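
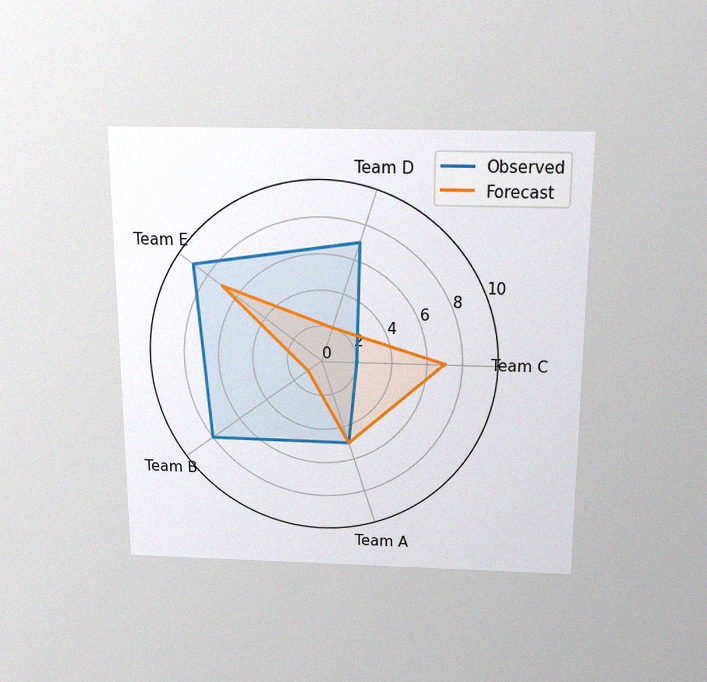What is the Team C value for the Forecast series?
7

The chart is viewed slightly from above, with some photo noise. On the Team C axis, Forecast reaches 7.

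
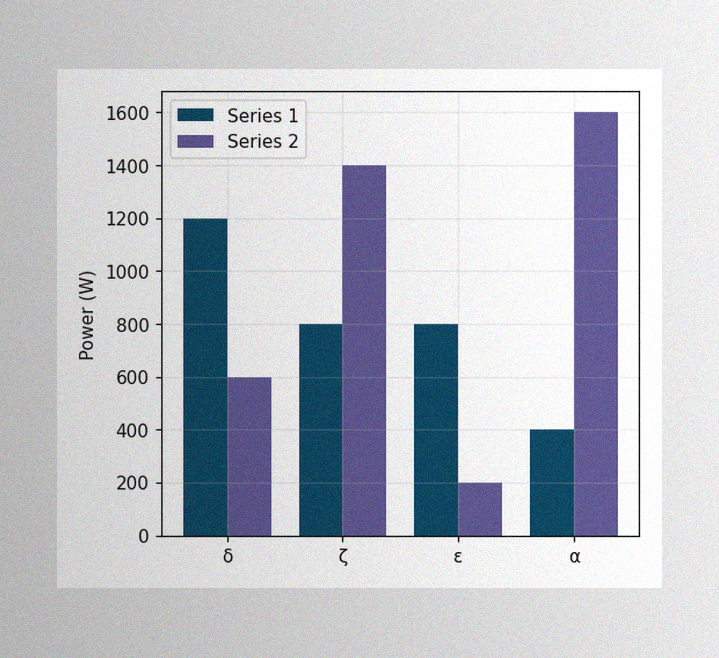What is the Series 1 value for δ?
1200W

The image has some photo noise and uneven lighting. The Series 1 bar at δ reaches 1200W on the y-axis.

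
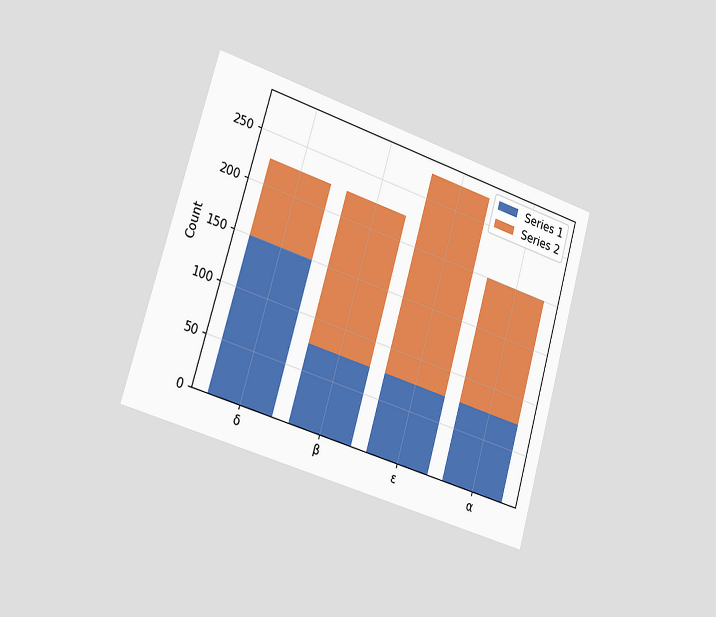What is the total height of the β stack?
The chart is tilted about 16° clockwise and viewed slightly from the left. The β stack's top reaches 225 on the y-axis.

225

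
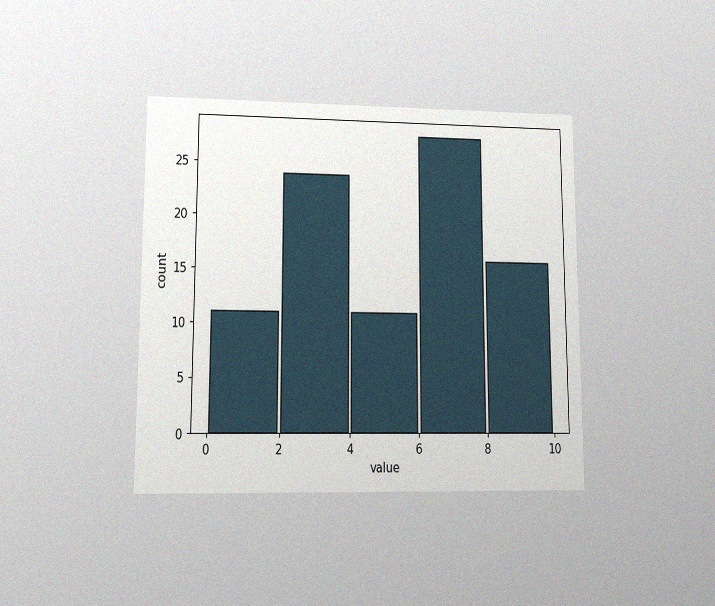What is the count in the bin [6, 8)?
The chart is viewed at a slight angle, with some photo noise. The [6, 8) bin has height 28.

28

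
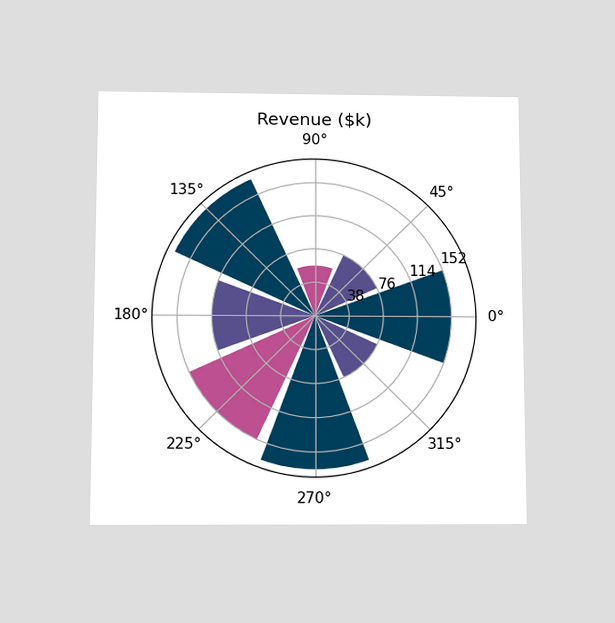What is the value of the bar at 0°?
$152k

The chart is viewed slightly from below. The bar at 0° reaches $152k on the radial axis.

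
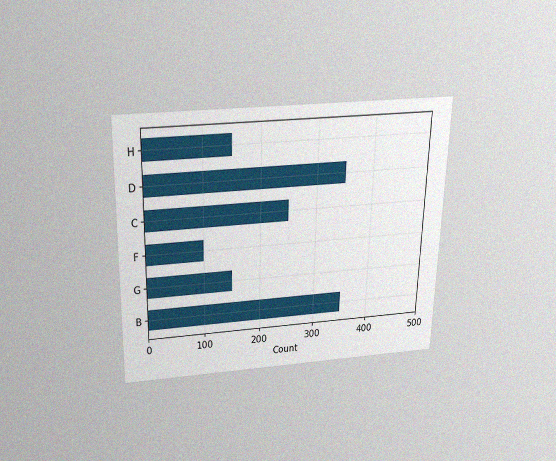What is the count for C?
250

The chart is viewed slightly from above, with some photo noise. Reading along the chart's x-axis, the C bar reaches 250.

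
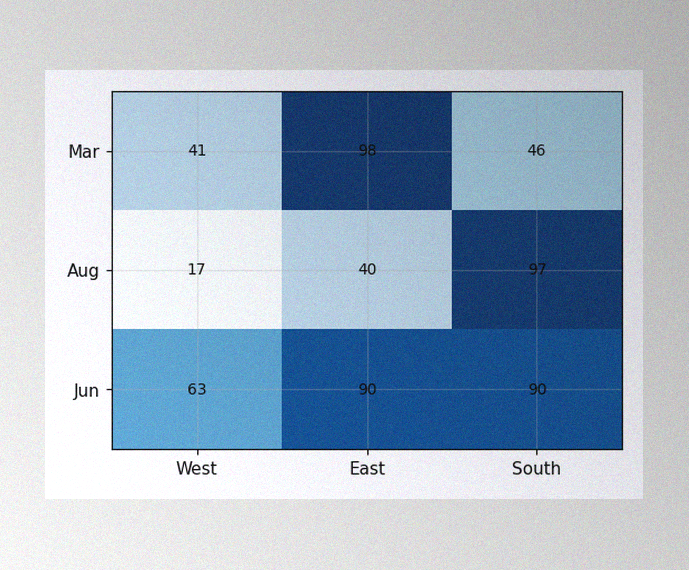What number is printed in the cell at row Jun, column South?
90

The image has some photo noise and uneven lighting. The (Jun, South) cell reads 90.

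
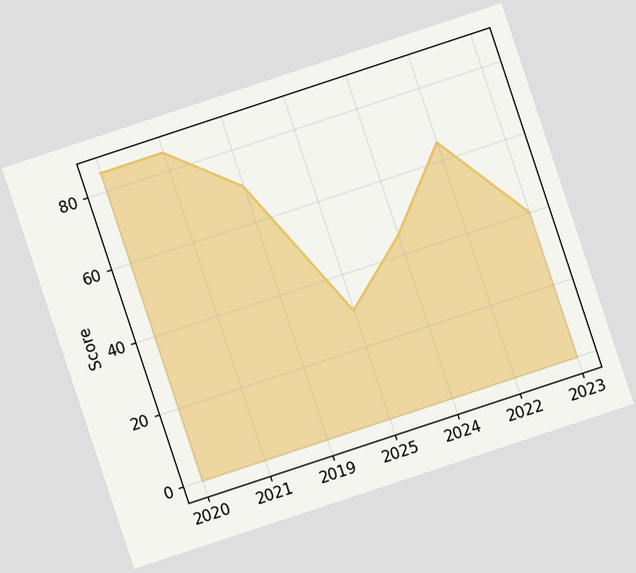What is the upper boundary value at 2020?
85

The chart is tilted about 18° counter-clockwise. At 2020 the upper boundary is at 85.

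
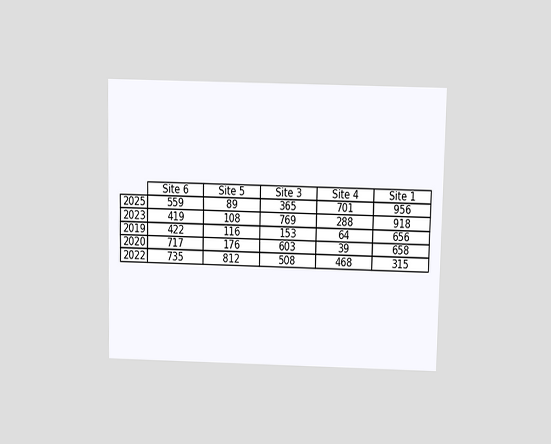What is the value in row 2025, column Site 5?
89

The chart is viewed slightly from above. The (2025, Site 5) cell reads 89.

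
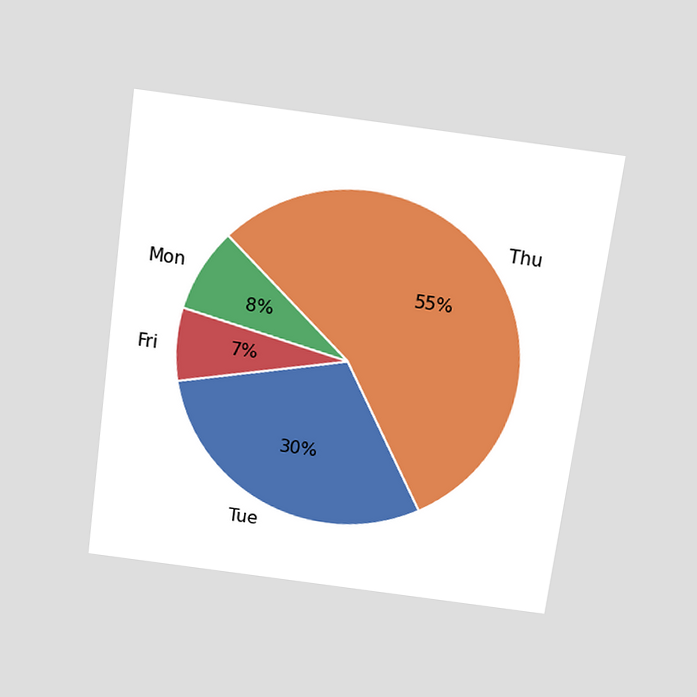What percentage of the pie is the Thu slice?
The chart is tilted about 8° clockwise and viewed slightly from above. The Thu slice takes up 55% of the pie.

55%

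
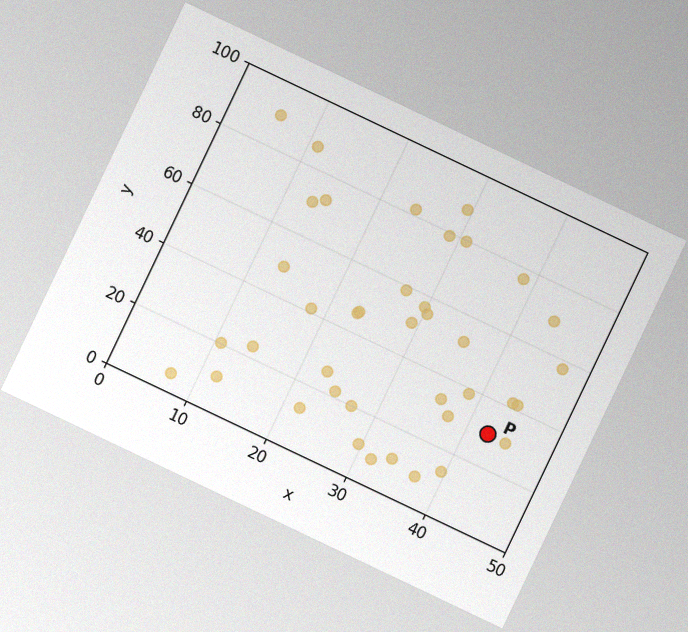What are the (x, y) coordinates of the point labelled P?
The chart is tilted about 25° clockwise, with some photo noise. Following the gridlines from P to each axis, P sits at (42.5, 30).

(42.5, 30)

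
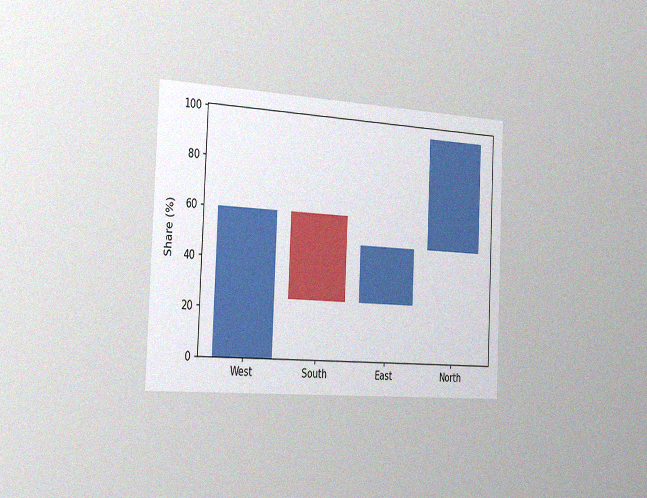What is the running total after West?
60%

The chart is tilted about 3° clockwise and viewed slightly from the left, with some photo noise. After West the running total reaches 60%.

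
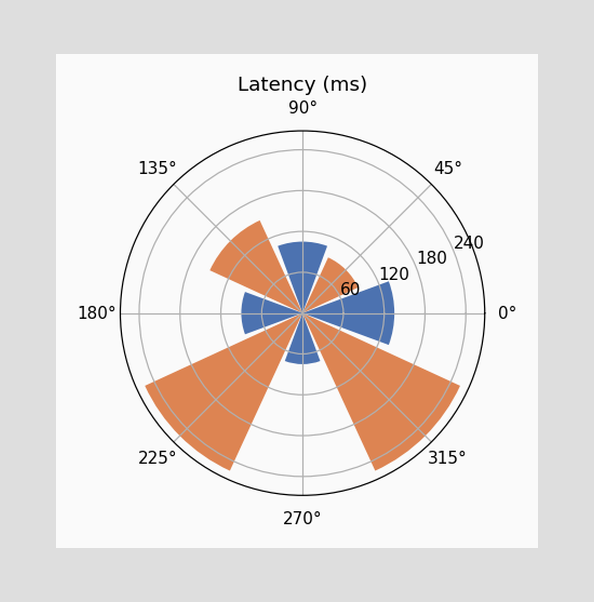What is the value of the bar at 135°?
The bar at 135° reaches 150ms on the radial axis.

150ms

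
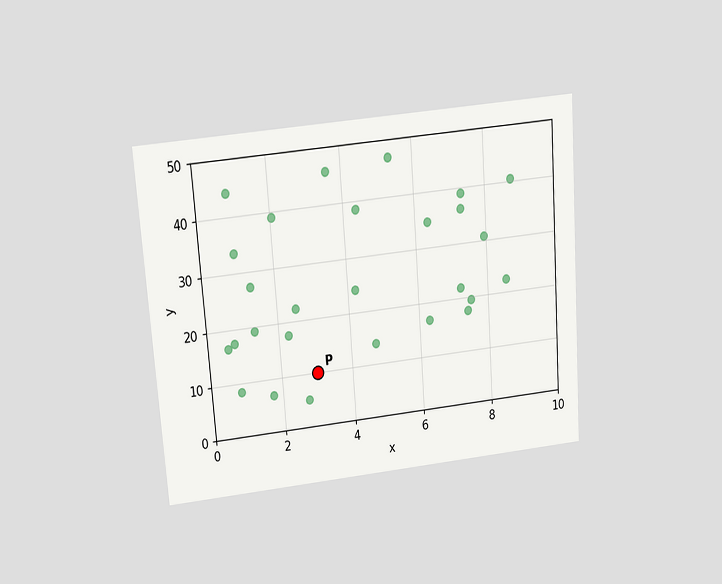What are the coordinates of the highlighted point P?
(3, 10)

The chart is tilted about 4° counter-clockwise and viewed slightly from above. Following the gridlines from P to each axis, P sits at (3, 10).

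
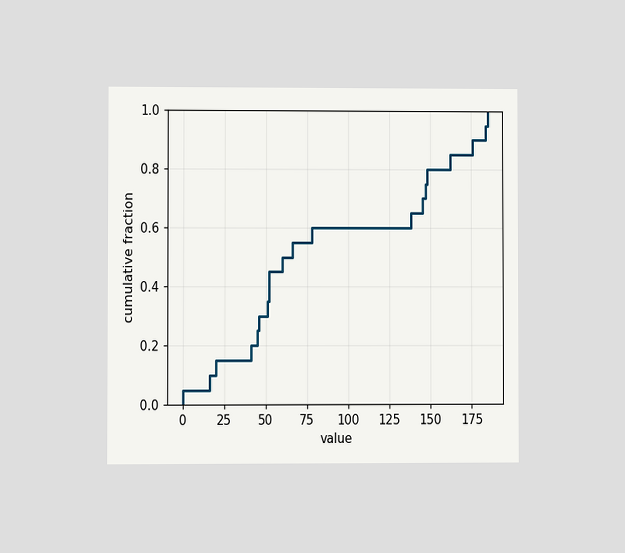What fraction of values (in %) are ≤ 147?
The chart is viewed at a slight angle. At x=147 the ECDF step is at 75%.

75%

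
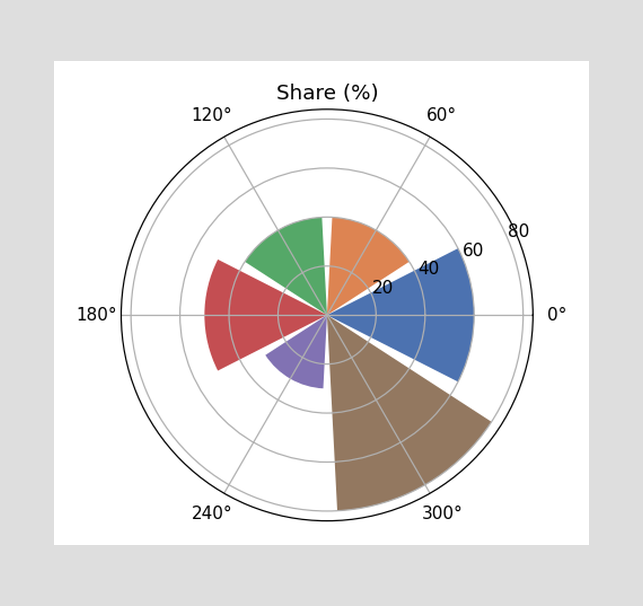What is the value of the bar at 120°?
The bar at 120° reaches 40% on the radial axis.

40%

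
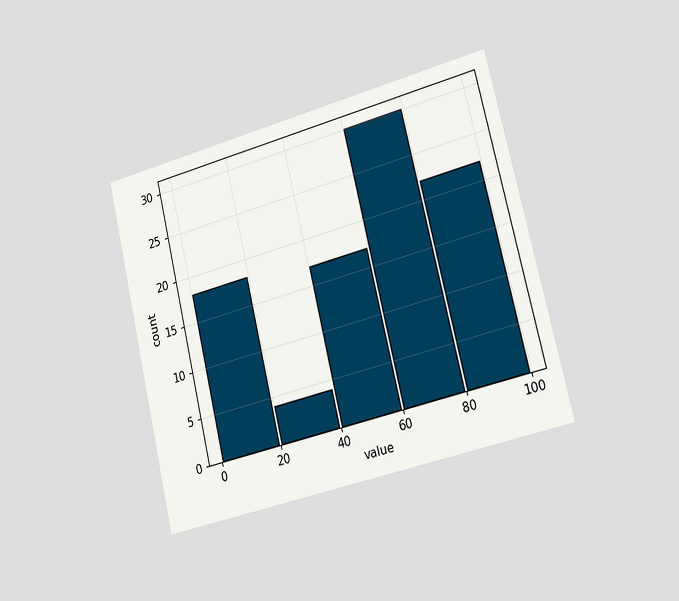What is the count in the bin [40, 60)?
17

The chart is tilted about 13° counter-clockwise and viewed slightly from the right. The [40, 60) bin has height 17.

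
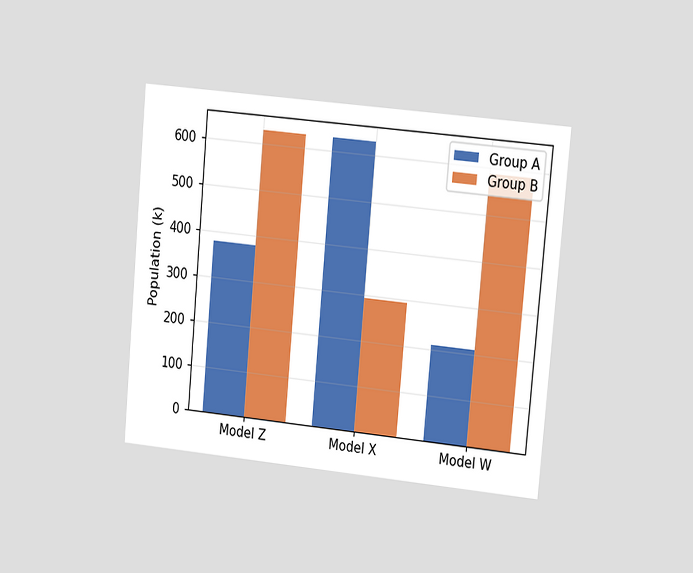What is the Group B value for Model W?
588k

The chart is tilted about 5° clockwise and viewed at a slight angle. The Group B bar at Model W reaches 588k on the y-axis.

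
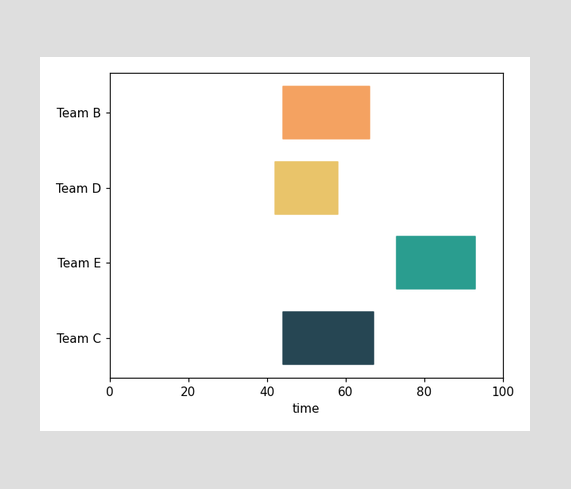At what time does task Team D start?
42

The Team D bar begins at t=42.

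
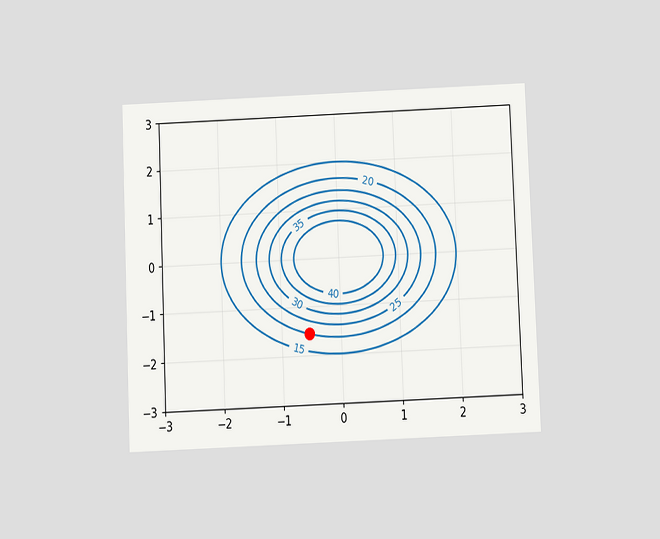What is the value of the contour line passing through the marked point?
20

The chart is tilted about 2° counter-clockwise and viewed slightly from below. The marked point sits on the contour labelled 20.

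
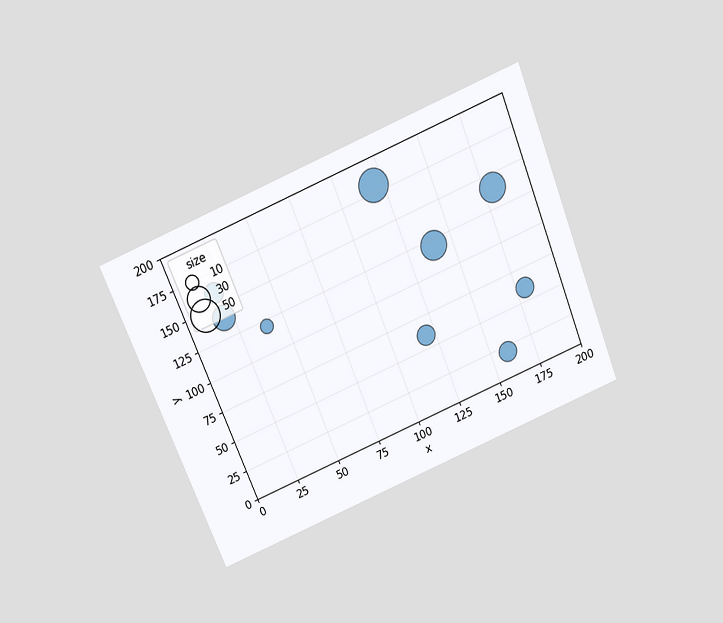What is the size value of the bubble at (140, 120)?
40

The chart is tilted about 22° counter-clockwise and viewed slightly from above. Matching the bubble at (140, 120) against the size legend gives 40.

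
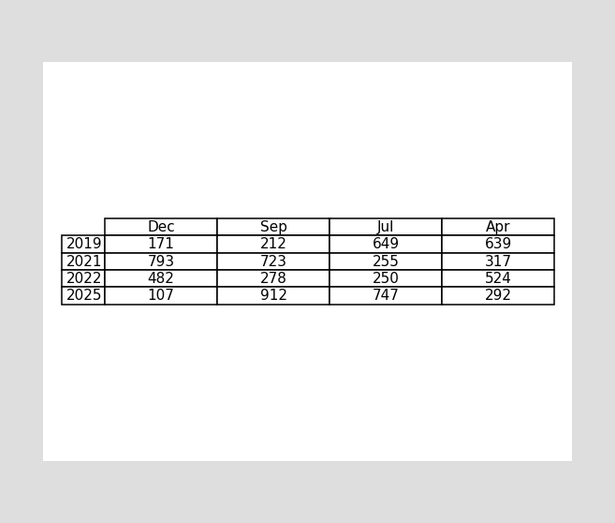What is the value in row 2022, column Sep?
278

The (2022, Sep) cell reads 278.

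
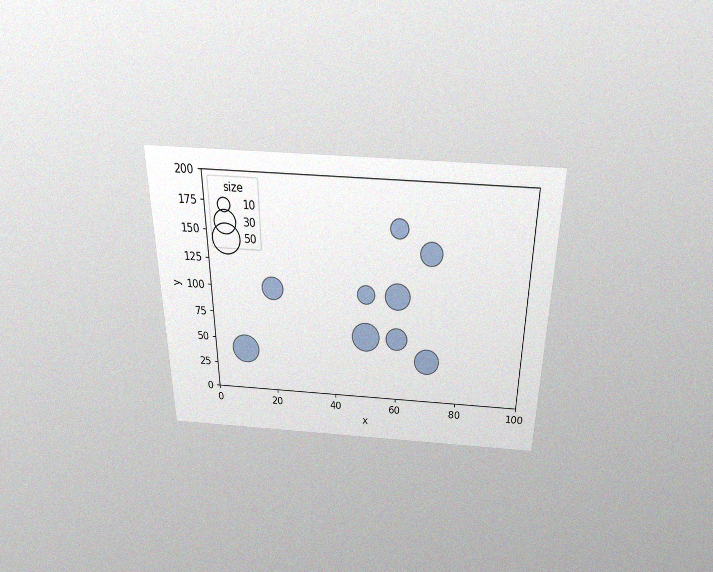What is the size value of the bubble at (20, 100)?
30

The chart is viewed slightly from above, with some photo noise. Matching the bubble at (20, 100) against the size legend gives 30.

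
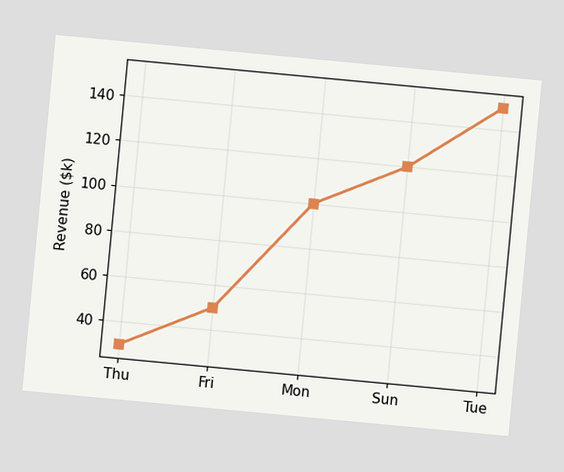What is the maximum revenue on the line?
The chart is tilted about 5° clockwise. The highest point is at Tue, and reading across to the y-axis gives $150k.

$150k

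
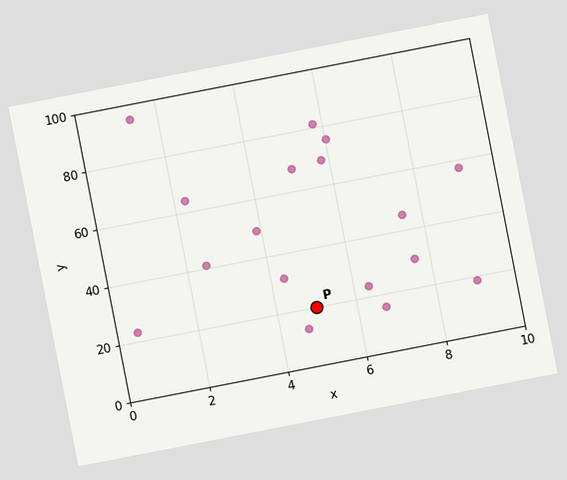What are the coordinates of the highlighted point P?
The chart is tilted about 11° counter-clockwise. Following the gridlines from P to each axis, P sits at (5, 20).

(5, 20)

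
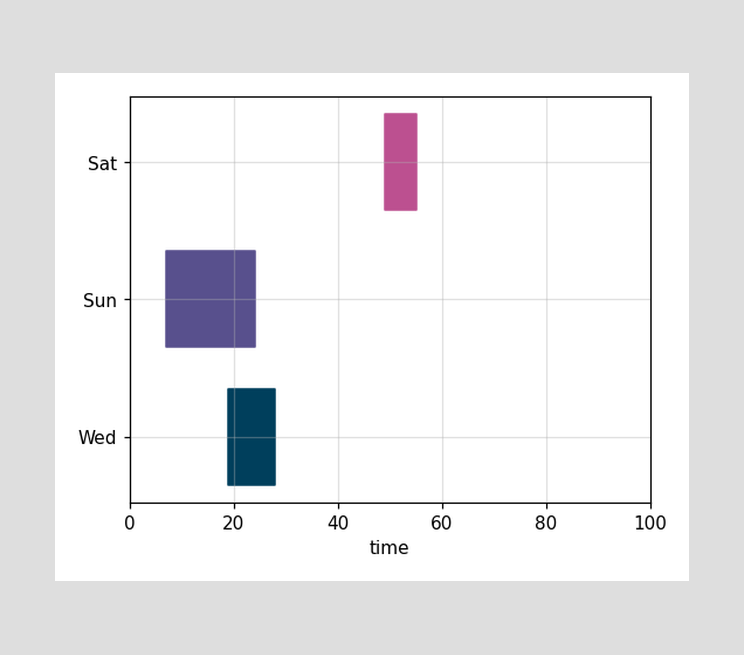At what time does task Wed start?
The Wed bar begins at t=19.

19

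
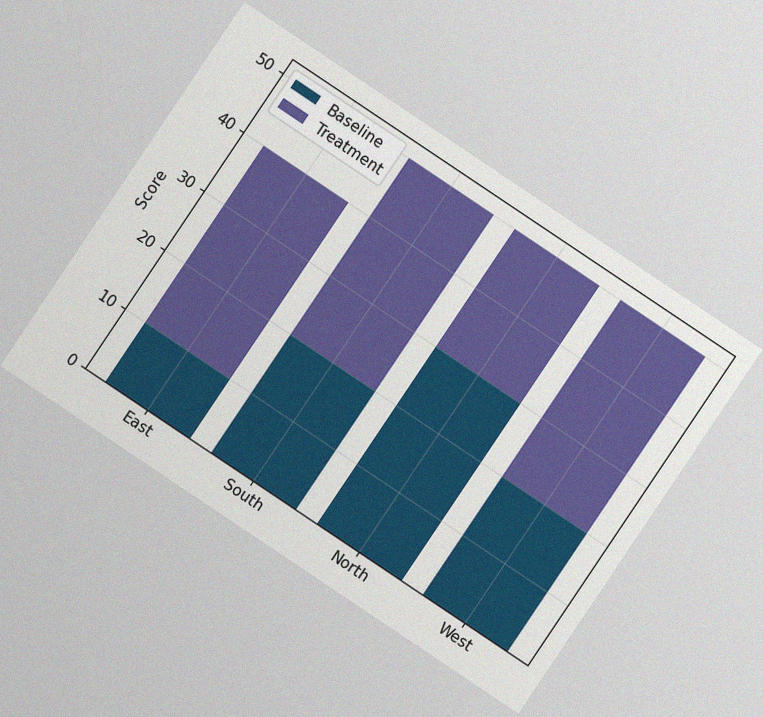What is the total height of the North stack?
50

The chart is tilted about 34° clockwise, with some photo noise. The North stack's top reaches 50 on the y-axis.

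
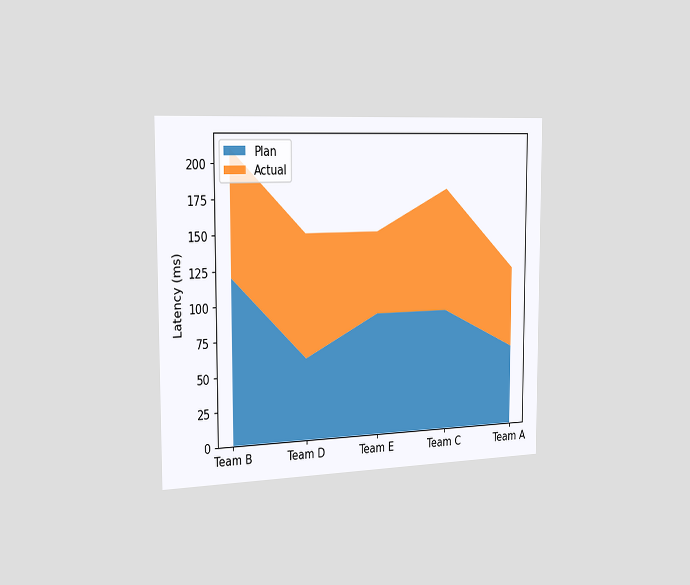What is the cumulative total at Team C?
180ms

The chart is viewed slightly from the left. The stacked total at Team C reaches 180ms.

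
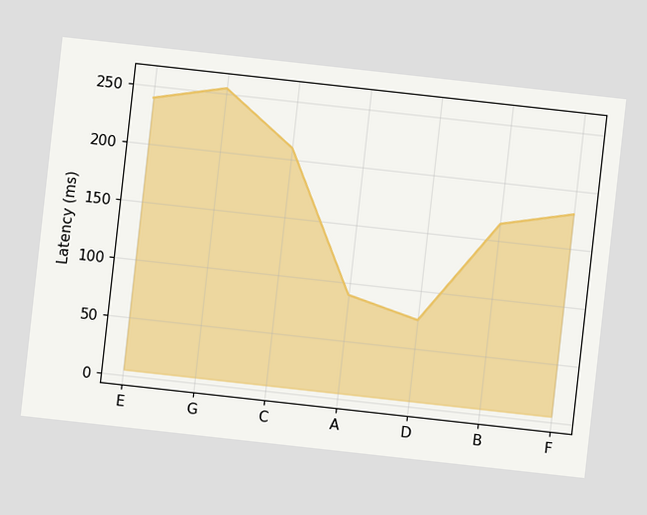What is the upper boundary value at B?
The chart is tilted about 6° clockwise. At B the upper boundary is at 165ms.

165ms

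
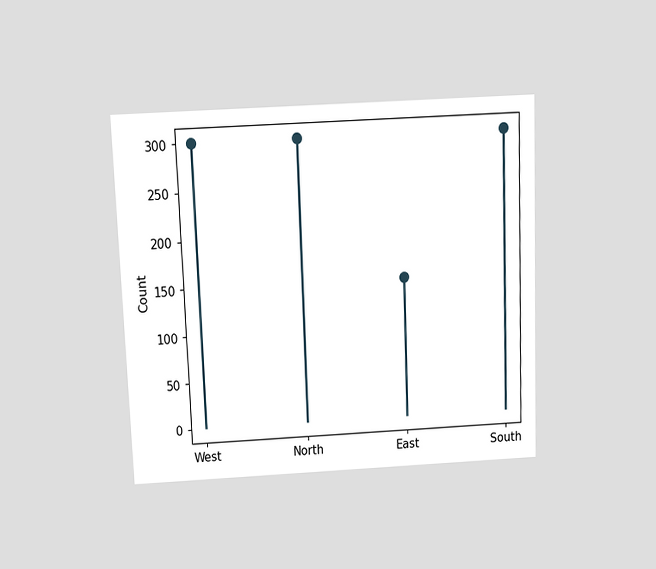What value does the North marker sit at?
300

The chart is tilted about 2° counter-clockwise and viewed slightly from above. The North marker sits at 300.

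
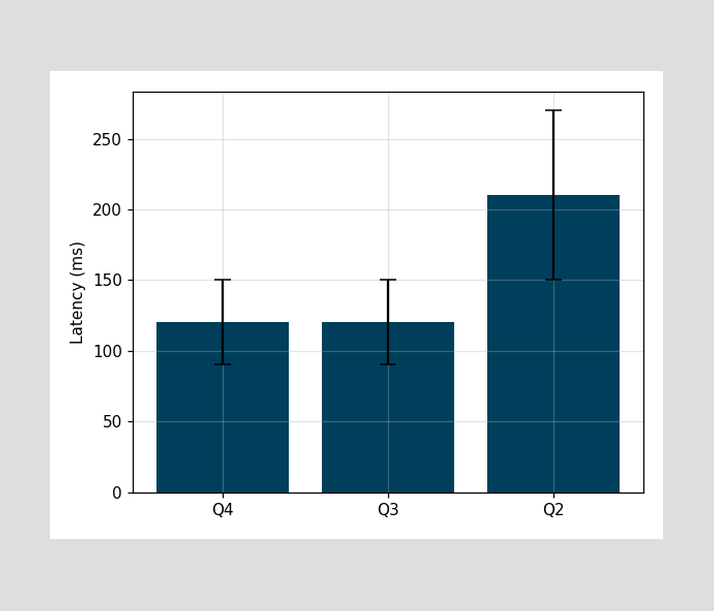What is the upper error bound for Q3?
The Q3 bar's upper whisker reaches 150ms.

150ms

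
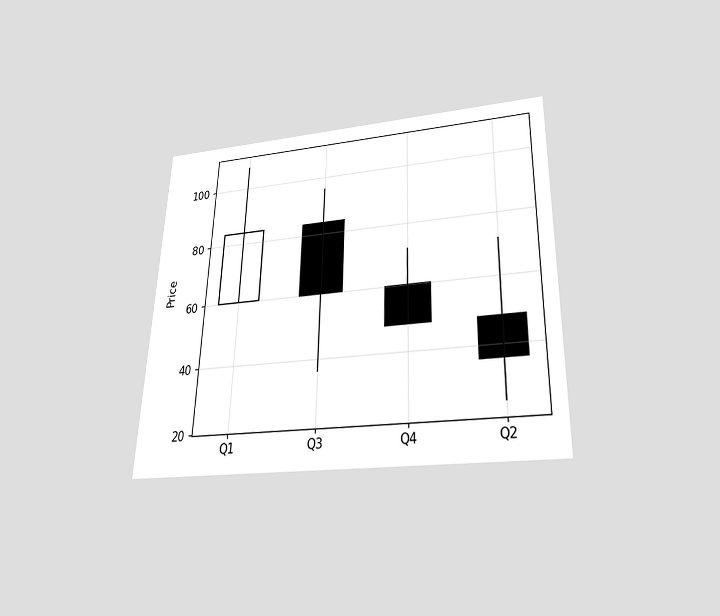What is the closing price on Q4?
The chart is viewed slightly from below. The Q4 candle closes at 48.

48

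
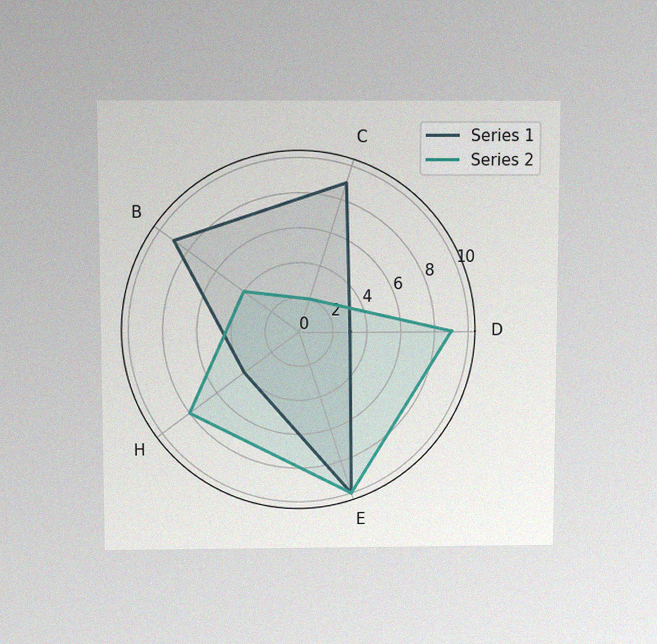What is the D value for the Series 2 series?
The chart is viewed slightly from above, with some photo noise. On the D axis, Series 2 reaches 9.

9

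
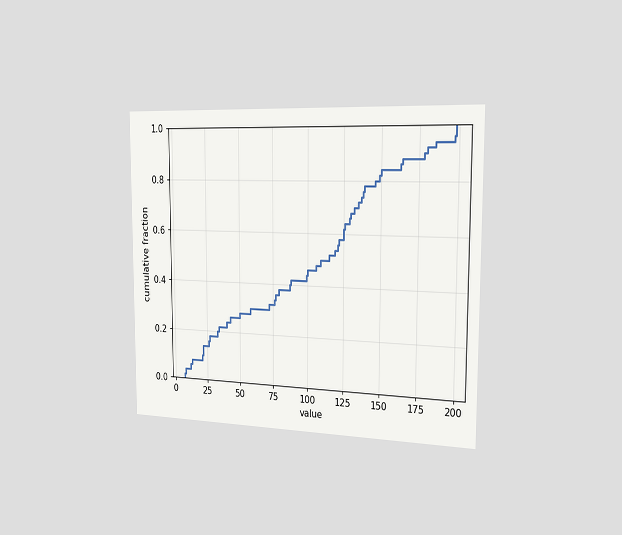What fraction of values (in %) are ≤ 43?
26%

The chart is viewed slightly from the right. At x=43 the ECDF step is at 26%.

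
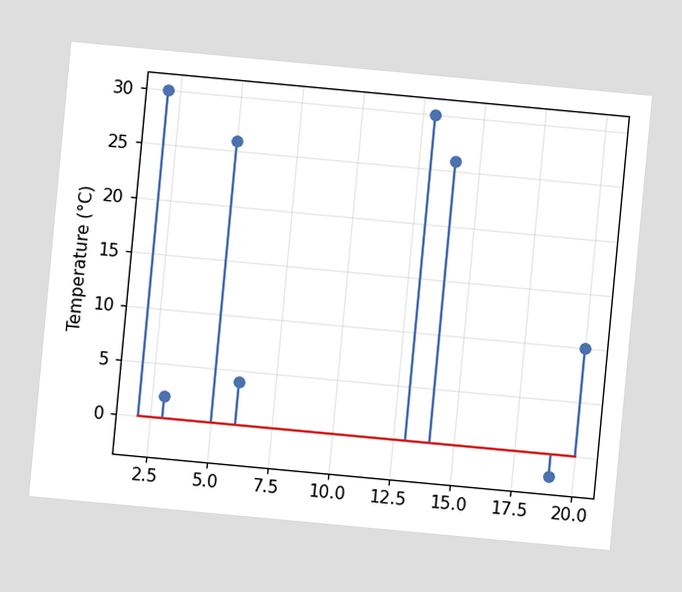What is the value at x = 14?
26°C

The chart is tilted about 5° clockwise. The stem at x=14 reaches 26°C.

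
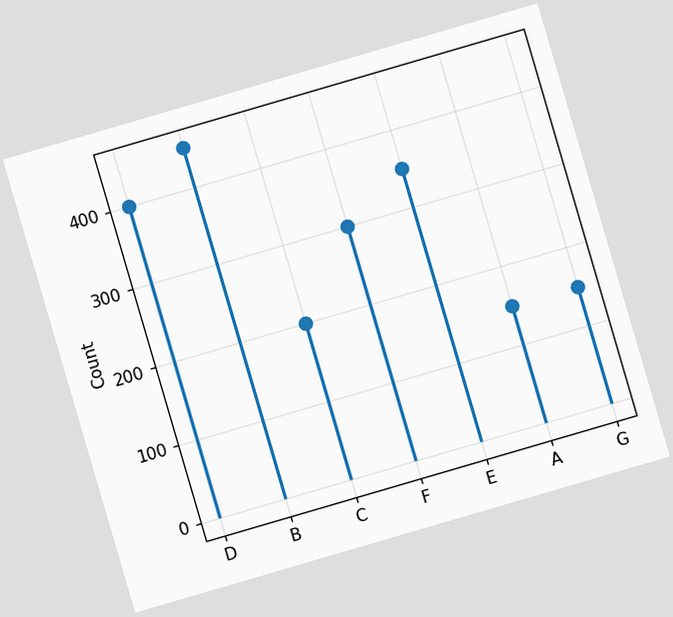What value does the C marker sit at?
The chart is tilted about 16° counter-clockwise. The C marker sits at 200.

200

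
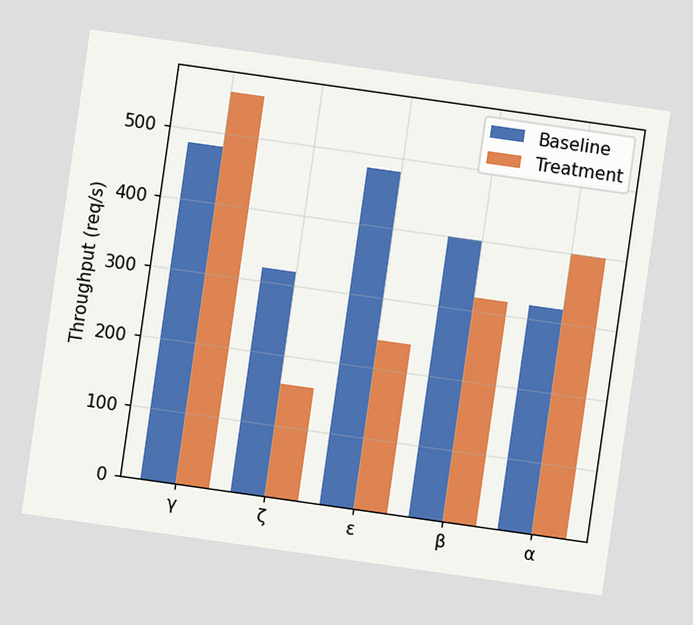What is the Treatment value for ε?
240req/s

The chart is tilted about 8° clockwise. The Treatment bar at ε reaches 240req/s on the y-axis.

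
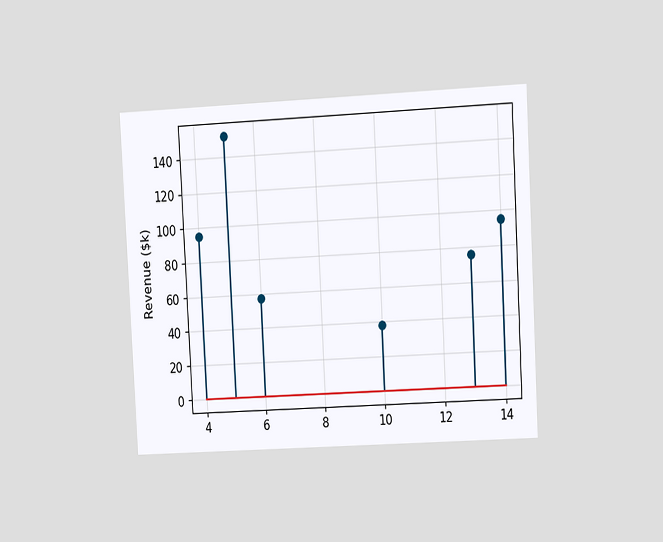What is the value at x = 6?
The chart is tilted about 3° counter-clockwise and viewed at a slight angle. The stem at x=6 reaches $57k.

$57k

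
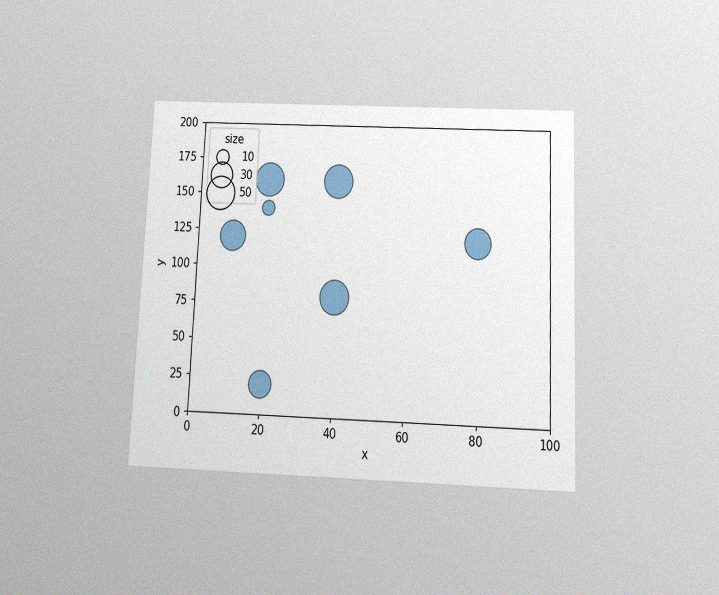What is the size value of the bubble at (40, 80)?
50

The chart is tilted about 2° clockwise and viewed slightly from below, with some photo noise. Matching the bubble at (40, 80) against the size legend gives 50.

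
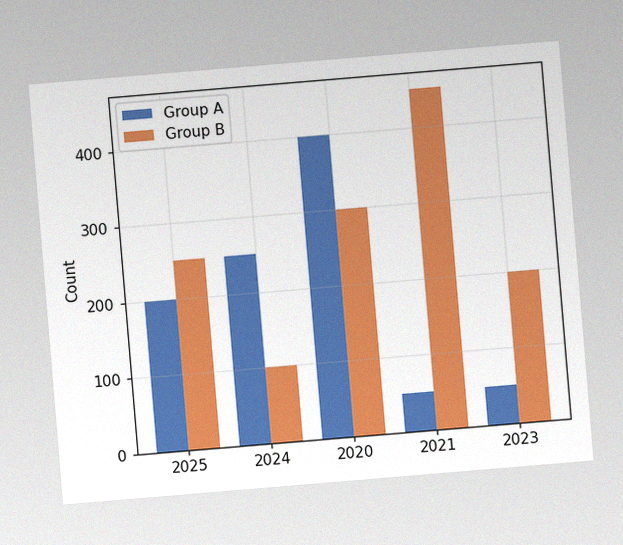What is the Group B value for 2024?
100

The chart is tilted about 5° counter-clockwise, with some photo noise. The Group B bar at 2024 reaches 100 on the y-axis.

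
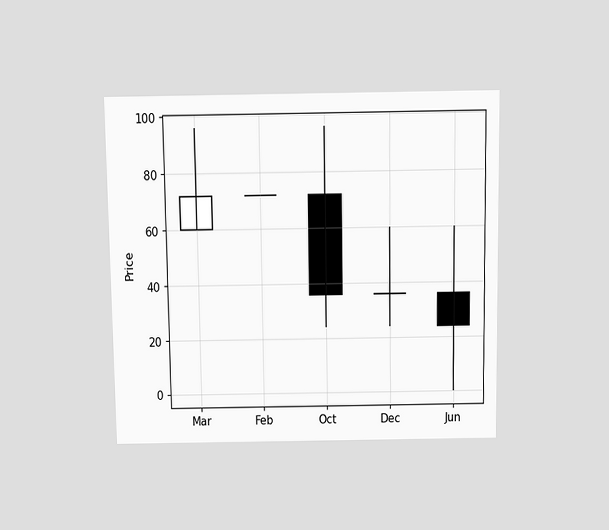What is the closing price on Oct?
The chart is viewed slightly from above. The Oct candle closes at 36.

36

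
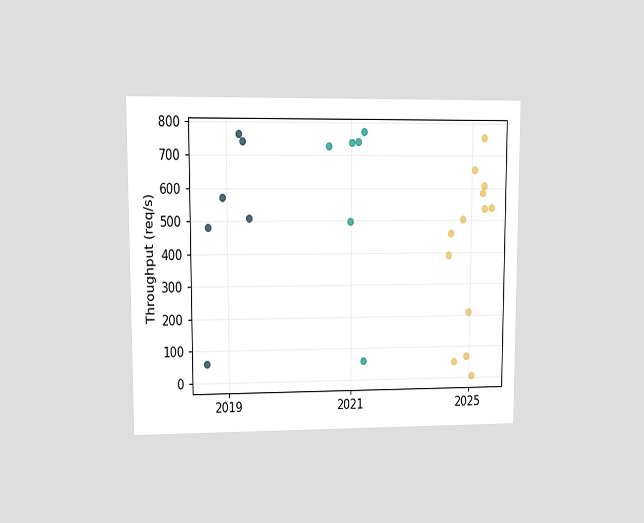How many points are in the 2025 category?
The chart is viewed at a slight angle. Counting the markers in the 2025 column gives 13.

13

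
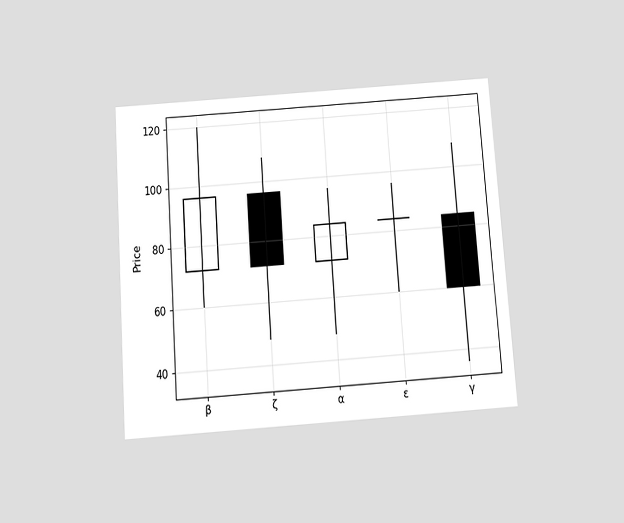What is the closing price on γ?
60

The chart is tilted about 4° counter-clockwise and viewed slightly from below. The γ candle closes at 60.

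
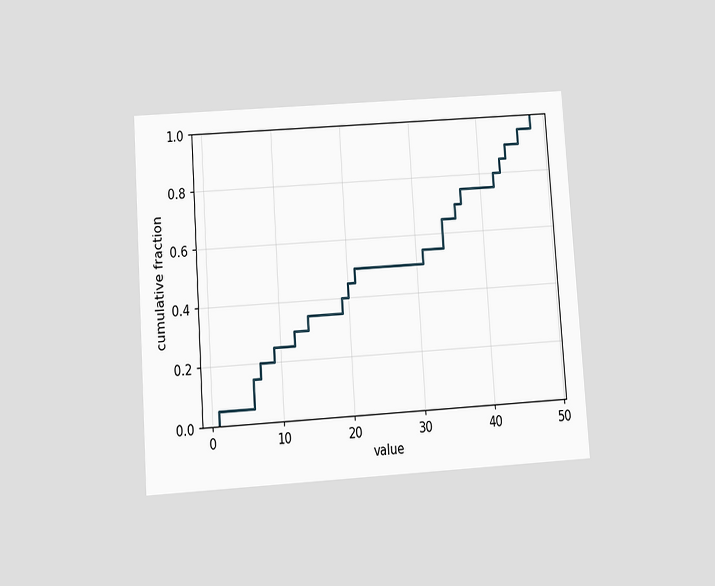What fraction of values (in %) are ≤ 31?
55%

The chart is tilted about 4° counter-clockwise and viewed slightly from below. At x=31 the ECDF step is at 55%.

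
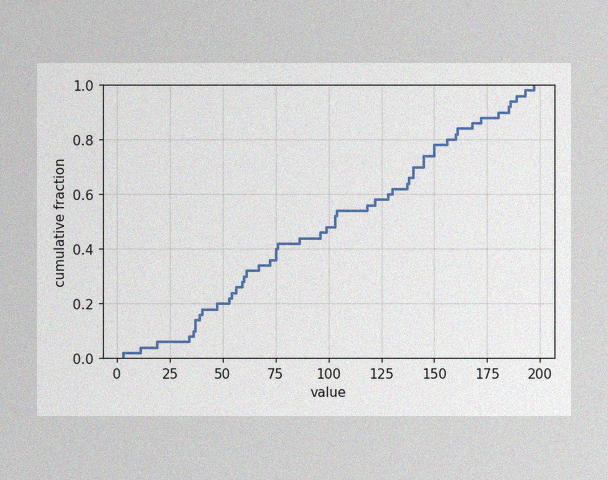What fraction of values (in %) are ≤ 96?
46%

The image has some photo noise and uneven lighting. At x=96 the ECDF step is at 46%.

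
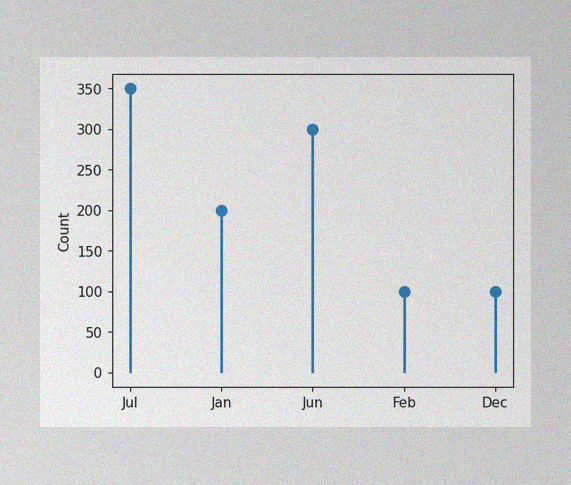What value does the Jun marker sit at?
The image has some photo noise and uneven lighting. The Jun marker sits at 300.

300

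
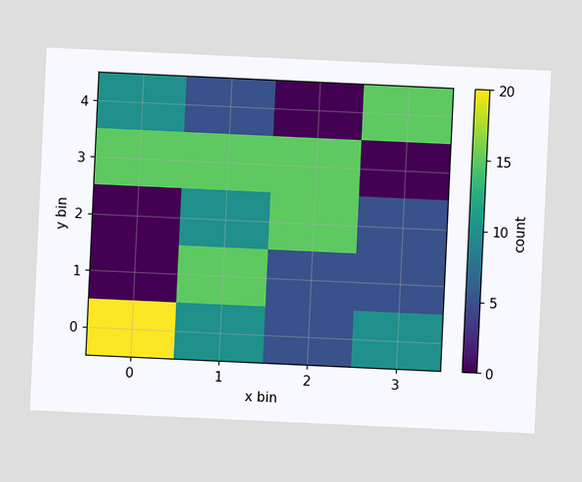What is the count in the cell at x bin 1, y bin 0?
The chart is tilted about 3° clockwise. Matching the cell (1, 0) against the colorbar gives 10.

10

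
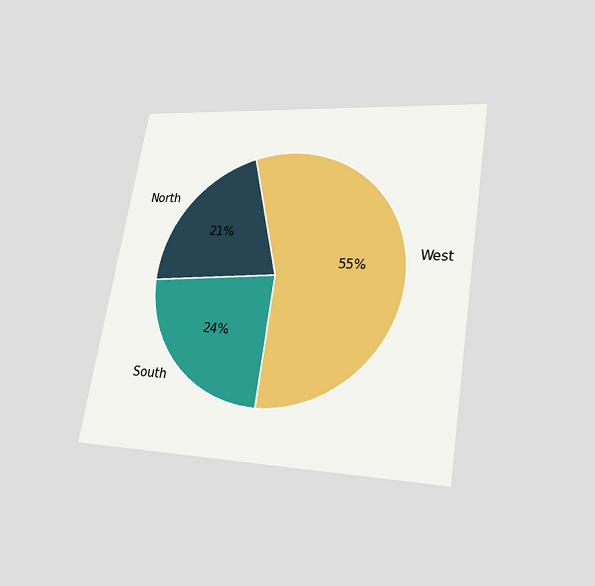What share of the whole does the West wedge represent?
55%

The chart is tilted about 9° clockwise and viewed at a slight angle. The West slice takes up 55% of the pie.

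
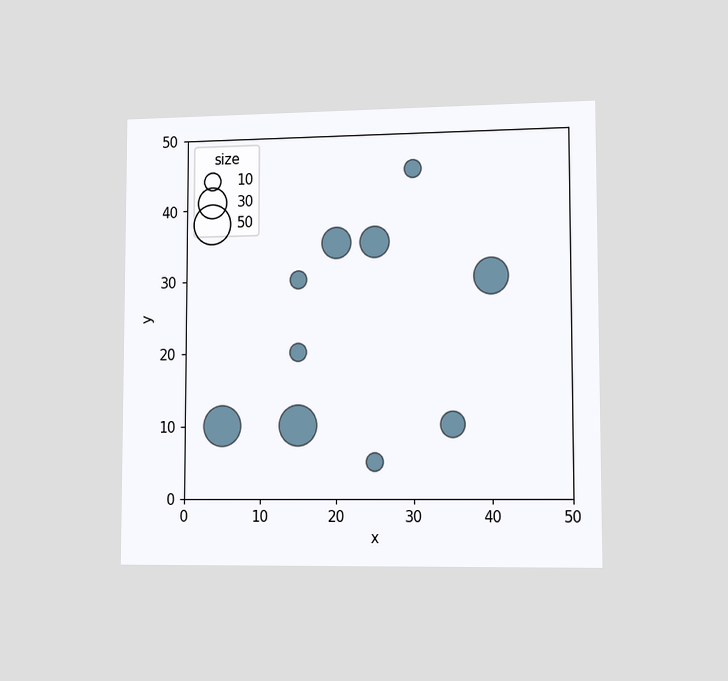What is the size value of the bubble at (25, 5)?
10

The chart is viewed slightly from the right. Matching the bubble at (25, 5) against the size legend gives 10.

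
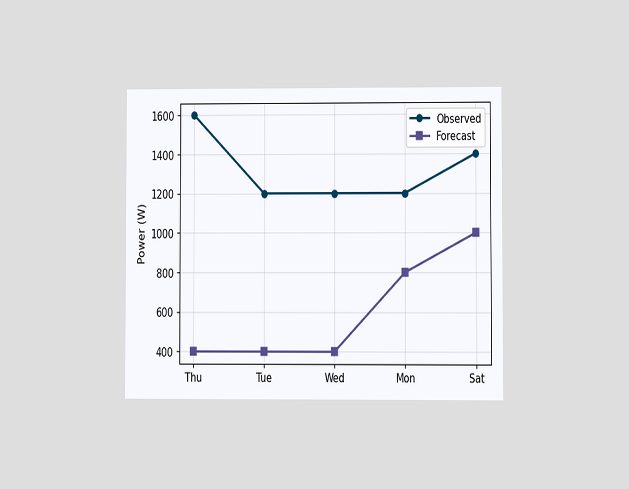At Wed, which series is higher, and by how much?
The chart is viewed at a slight angle. At Wed, Observed sits above the other line by 800W.

Observed, by 800W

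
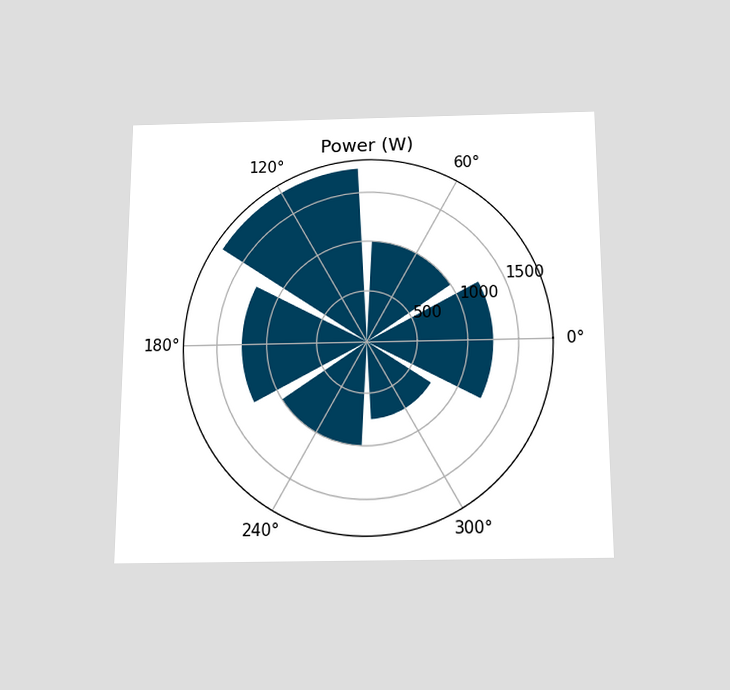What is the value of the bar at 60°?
1000W

The chart is viewed slightly from below. The bar at 60° reaches 1000W on the radial axis.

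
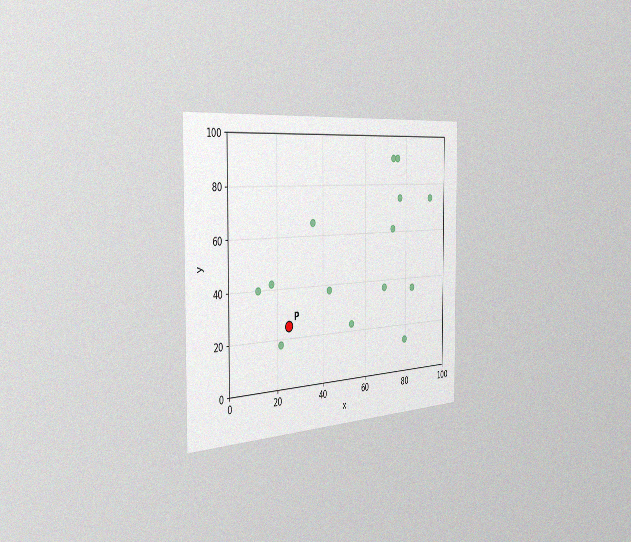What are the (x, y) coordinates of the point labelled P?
(25, 25)

The chart is viewed slightly from the left, with some photo noise. Following the gridlines from P to each axis, P sits at (25, 25).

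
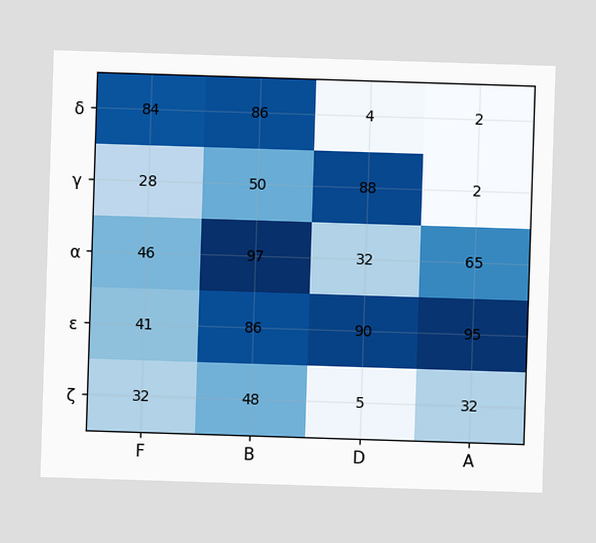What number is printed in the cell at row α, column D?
32

The (α, D) cell reads 32.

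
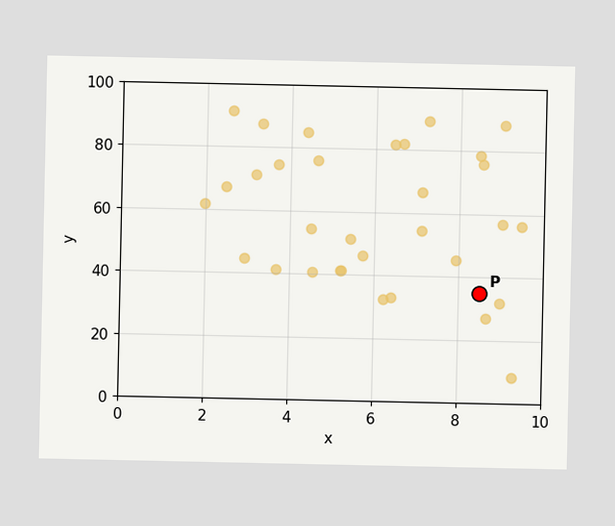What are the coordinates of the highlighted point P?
Following the gridlines from P to each axis, P sits at (8.5, 35).

(8.5, 35)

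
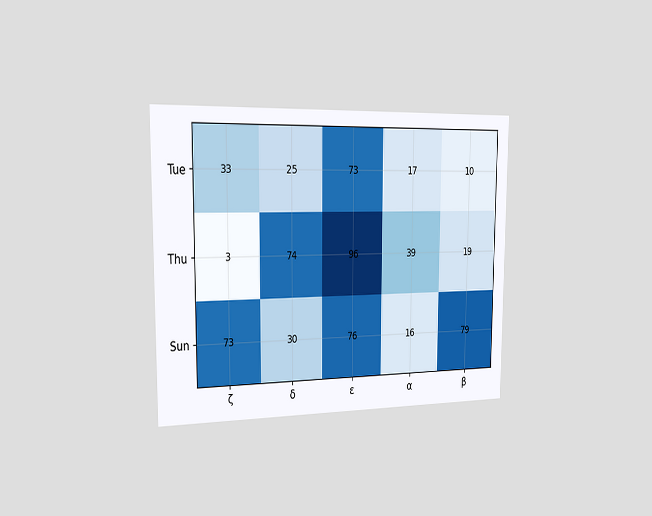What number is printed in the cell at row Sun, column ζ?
The chart is viewed slightly from the left. The (Sun, ζ) cell reads 73.

73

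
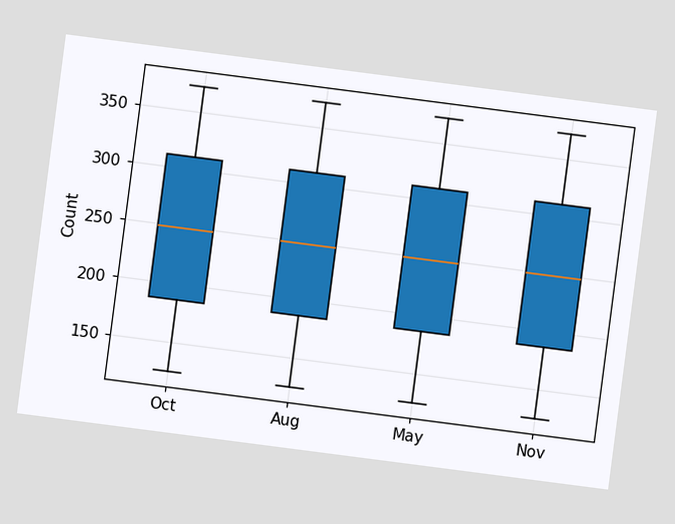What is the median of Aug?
248

The chart is tilted about 7° clockwise. The median line in the Aug box sits at 248.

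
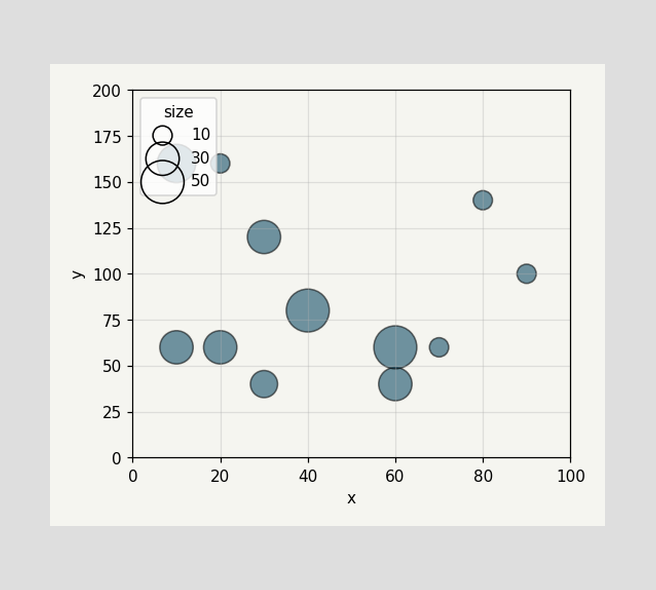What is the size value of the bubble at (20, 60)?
30

Matching the bubble at (20, 60) against the size legend gives 30.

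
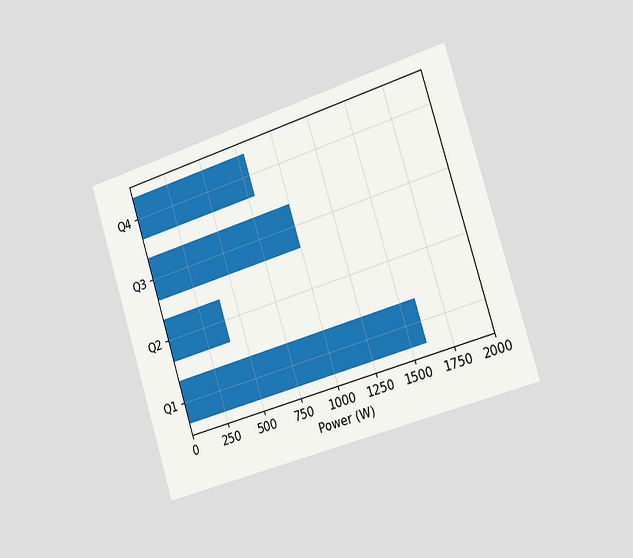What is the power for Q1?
The chart is tilted about 17° counter-clockwise and viewed slightly from the right. Reading along the chart's x-axis, the Q1 bar reaches 1600W.

1600W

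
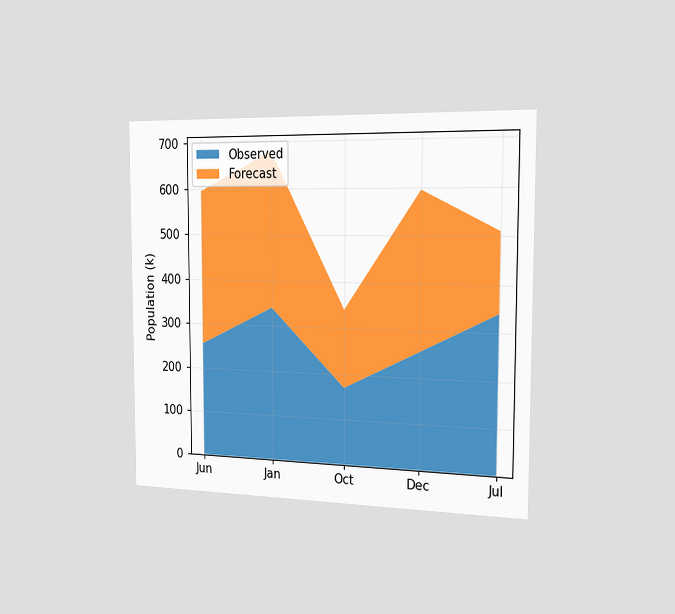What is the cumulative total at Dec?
595k

The chart is viewed slightly from the right. The stacked total at Dec reaches 595k.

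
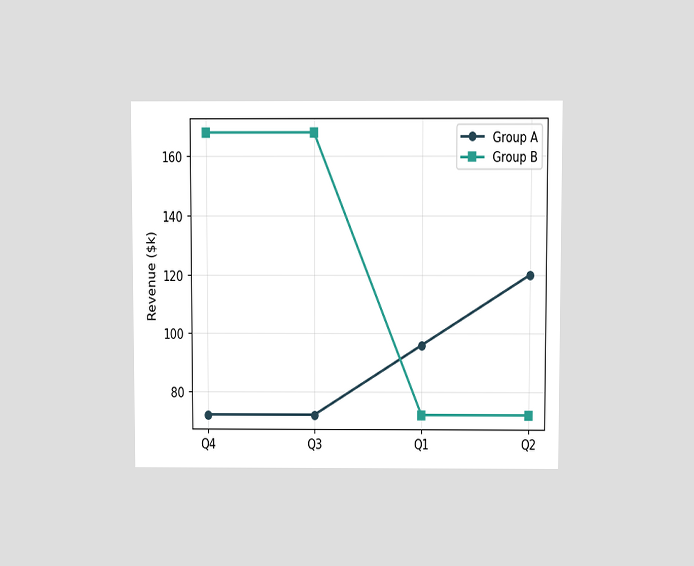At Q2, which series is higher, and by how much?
The chart is viewed slightly from above. At Q2, Group A sits above the other line by $48k.

Group A, by $48k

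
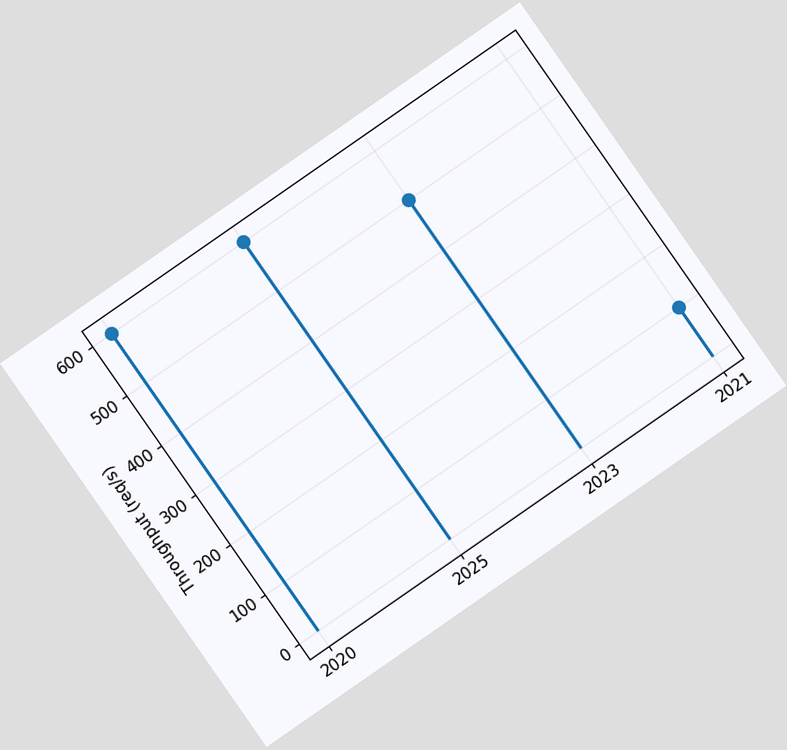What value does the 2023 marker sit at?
The chart is tilted about 35° counter-clockwise. The 2023 marker sits at 500req/s.

500req/s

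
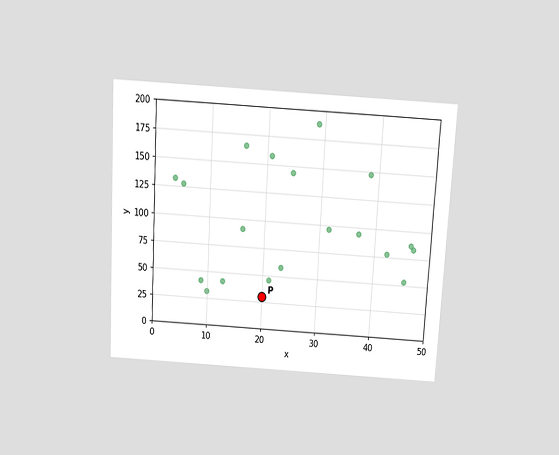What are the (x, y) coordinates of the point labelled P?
The chart is tilted about 3° clockwise and viewed slightly from above. Following the gridlines from P to each axis, P sits at (20, 30).

(20, 30)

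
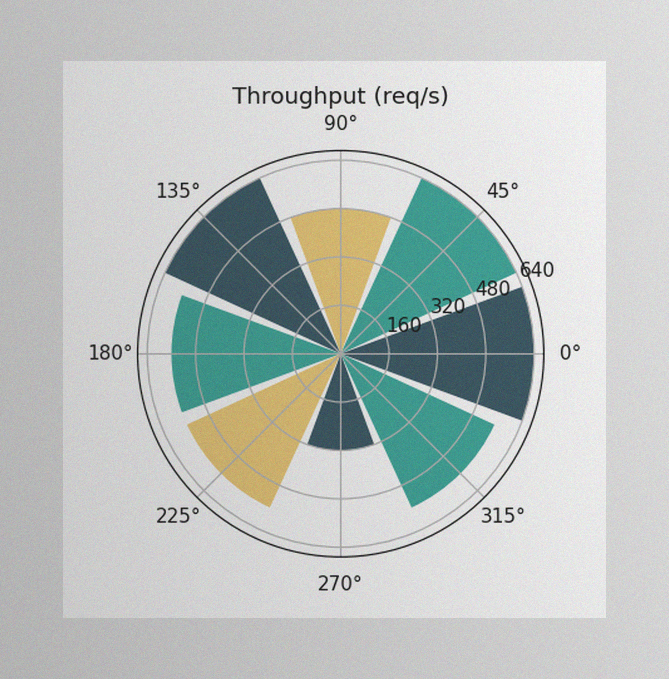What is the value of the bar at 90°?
The image has some photo noise and uneven lighting. The bar at 90° reaches 480req/s on the radial axis.

480req/s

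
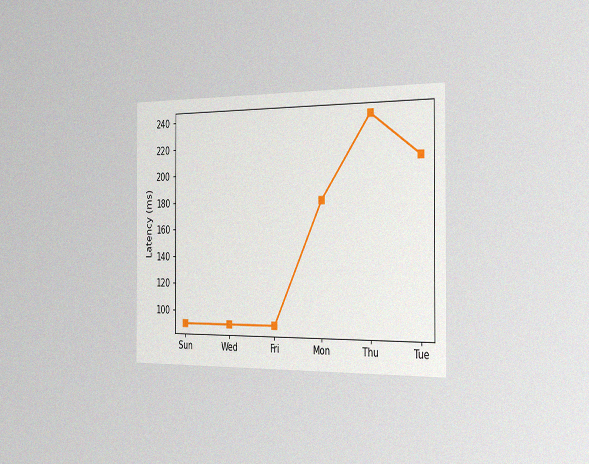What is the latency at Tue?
The chart is viewed slightly from the right, with some photo noise. At Tue, the line is at 210ms.

210ms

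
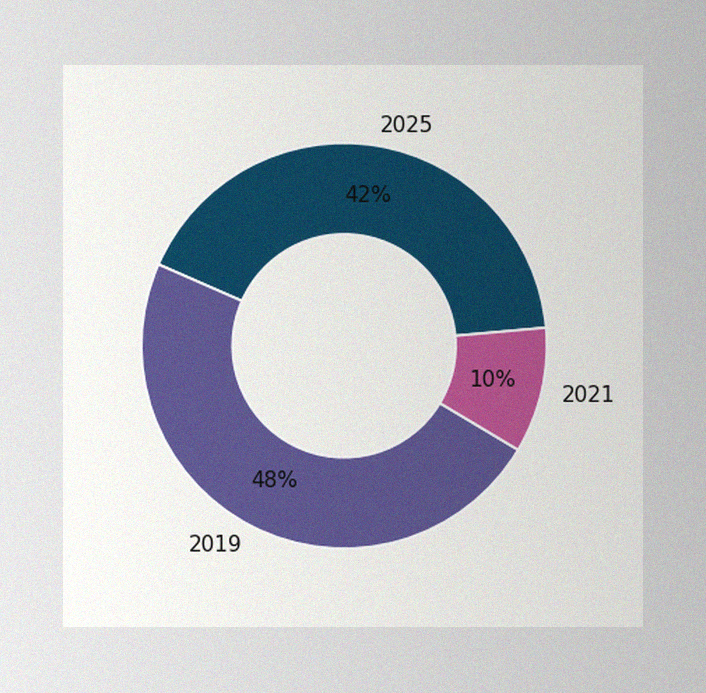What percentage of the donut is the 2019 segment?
48%

The image has some photo noise and uneven lighting. The 2019 segment takes up 48% of the ring.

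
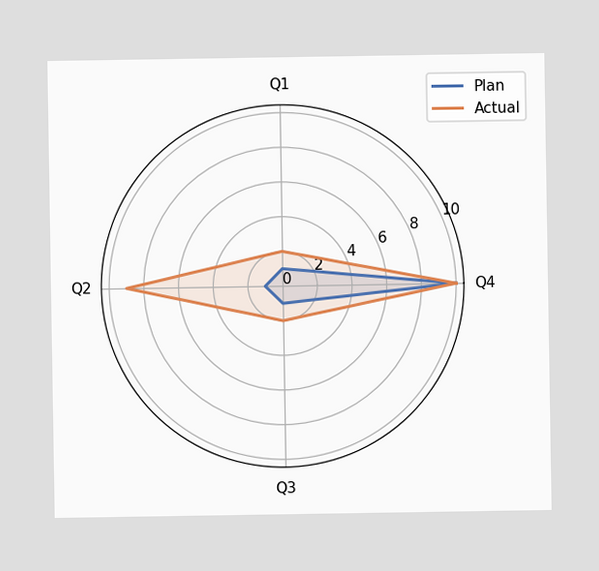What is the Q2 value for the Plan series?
On the Q2 axis, Plan reaches 1.

1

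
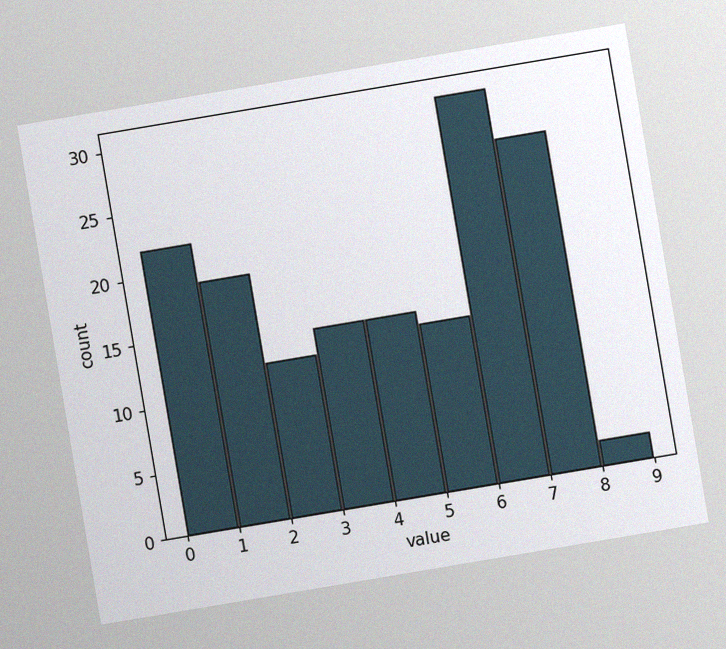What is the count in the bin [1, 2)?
19

The chart is tilted about 10° counter-clockwise, with some photo noise. The [1, 2) bin has height 19.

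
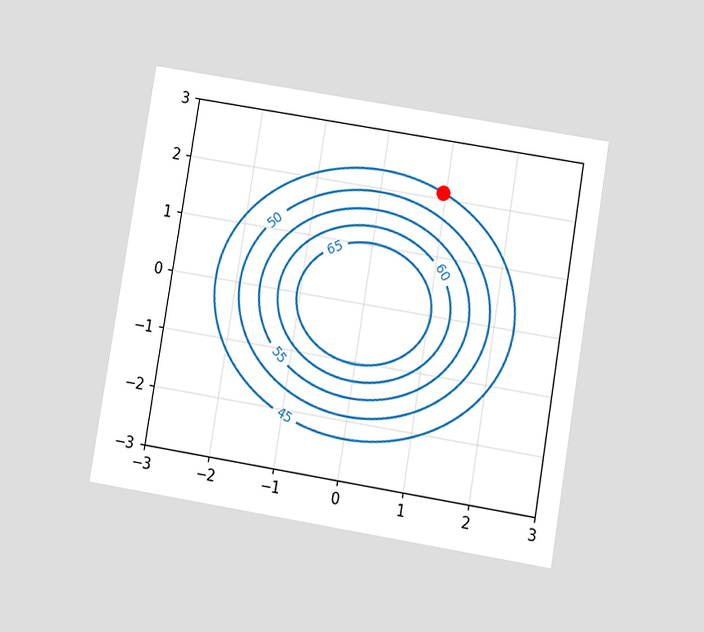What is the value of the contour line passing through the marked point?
The chart is tilted about 9° clockwise and viewed slightly from below. The marked point sits on the contour labelled 45.

45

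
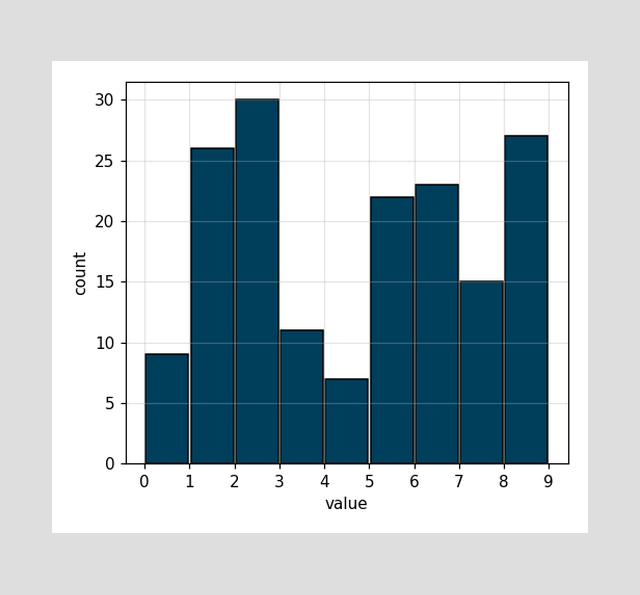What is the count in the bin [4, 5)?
The [4, 5) bin has height 7.

7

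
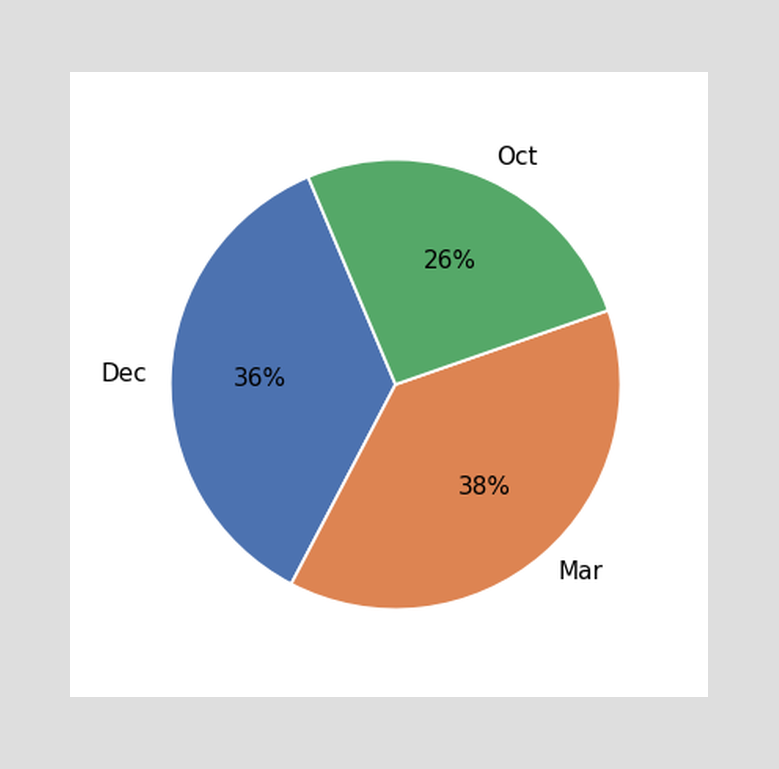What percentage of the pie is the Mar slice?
The Mar slice takes up 38% of the pie.

38%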